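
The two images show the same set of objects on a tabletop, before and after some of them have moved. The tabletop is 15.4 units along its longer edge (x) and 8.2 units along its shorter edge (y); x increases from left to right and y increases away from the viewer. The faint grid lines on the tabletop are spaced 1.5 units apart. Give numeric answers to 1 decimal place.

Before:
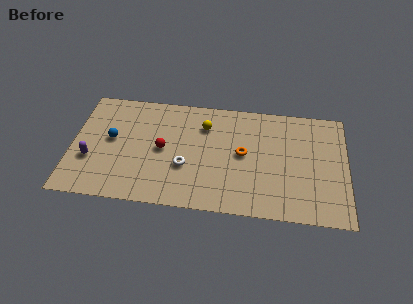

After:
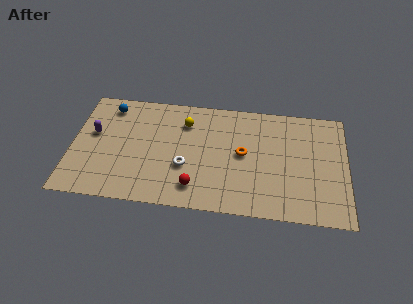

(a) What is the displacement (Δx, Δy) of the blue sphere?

(-0.2, 2.4)

From the two frames, the blue sphere sits at roughly (2.2, 4.5) before and (2.0, 6.9) after.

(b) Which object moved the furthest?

the red sphere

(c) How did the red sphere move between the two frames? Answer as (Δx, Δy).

(1.9, -2.5)

From the two frames, the red sphere sits at roughly (5.1, 4.1) before and (7.0, 1.6) after.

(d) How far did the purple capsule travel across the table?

1.9

From (1.1, 2.9) to (1.2, 4.8), the purple capsule covered √(0.1² + 1.9²) ≈ 1.9 units.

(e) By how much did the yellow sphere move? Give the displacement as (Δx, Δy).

(-1.1, 0.1)

From the two frames, the yellow sphere sits at roughly (7.4, 6.1) before and (6.3, 6.2) after.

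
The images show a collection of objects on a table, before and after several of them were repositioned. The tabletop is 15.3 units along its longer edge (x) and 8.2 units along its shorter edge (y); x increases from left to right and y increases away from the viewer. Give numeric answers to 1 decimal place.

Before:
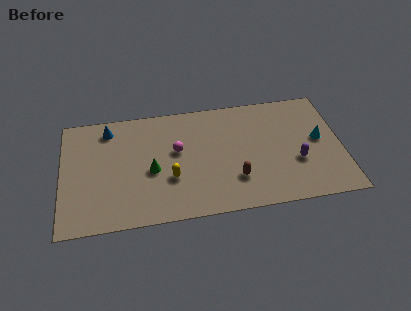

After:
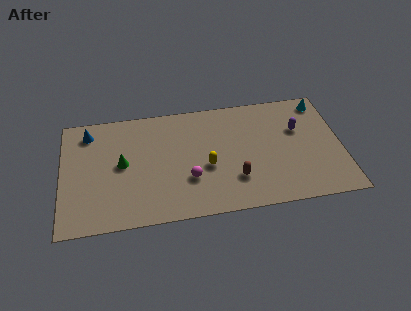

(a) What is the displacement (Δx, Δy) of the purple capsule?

(0.2, 2.3)

From the two frames, the purple capsule sits at roughly (12.8, 3.0) before and (13.0, 5.3) after.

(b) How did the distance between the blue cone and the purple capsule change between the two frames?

+0.7

The distance was about 10.9 in the first image and 11.6 in the second, so they moved 0.7 units further apart.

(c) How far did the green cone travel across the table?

1.7

From (4.9, 3.6) to (3.3, 4.3), the green cone covered √(1.6² + 0.7²) ≈ 1.7 units.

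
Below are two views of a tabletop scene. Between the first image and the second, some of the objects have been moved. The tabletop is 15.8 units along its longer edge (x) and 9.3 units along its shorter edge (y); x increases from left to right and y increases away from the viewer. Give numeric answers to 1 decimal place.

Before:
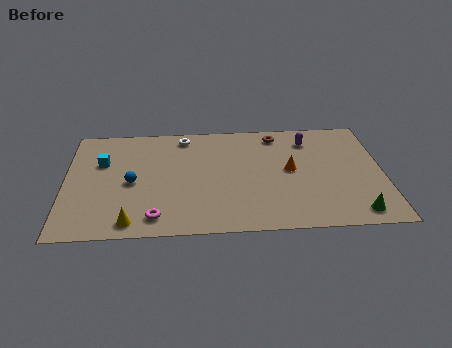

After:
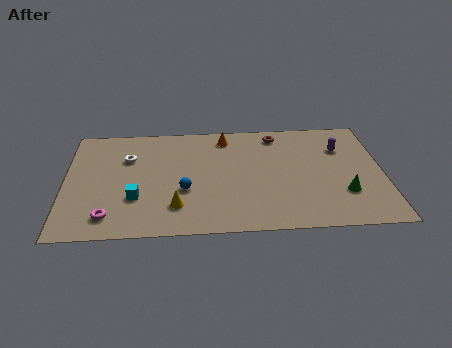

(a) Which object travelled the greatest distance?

the orange cone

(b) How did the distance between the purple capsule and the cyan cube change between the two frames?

+0.4

They were about 10.5 units apart before and 10.9 after — 0.4 units further apart.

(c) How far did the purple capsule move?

1.8

The purple capsule was near (12.2, 7.4) before and (13.8, 6.6) after, so it travelled √(1.6² + 0.8²) ≈ 1.8 units.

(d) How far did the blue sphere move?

2.7

From (3.3, 4.3) to (5.9, 3.5), the blue sphere covered √(2.6² + 0.8²) ≈ 2.7 units.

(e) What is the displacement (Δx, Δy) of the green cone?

(-0.5, 1.6)

From the two frames, the green cone sits at roughly (14.3, 1.2) before and (13.8, 2.8) after.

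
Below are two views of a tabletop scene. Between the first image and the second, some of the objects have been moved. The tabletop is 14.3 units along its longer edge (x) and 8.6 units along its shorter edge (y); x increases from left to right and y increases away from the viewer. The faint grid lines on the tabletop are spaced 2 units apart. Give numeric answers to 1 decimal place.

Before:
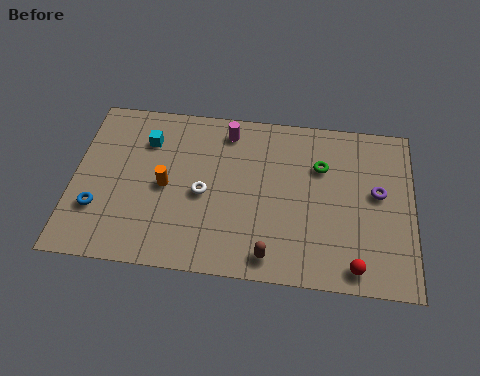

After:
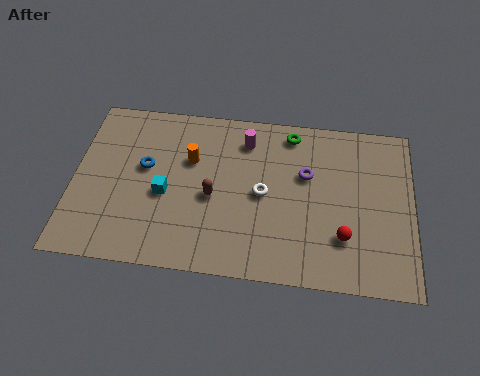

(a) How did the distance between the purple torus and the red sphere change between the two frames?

-0.5

They were about 3.9 units apart before and 3.4 after — 0.5 units closer together.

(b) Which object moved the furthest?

the brown capsule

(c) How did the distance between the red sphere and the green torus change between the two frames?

+0.5

They were about 5.1 units apart before and 5.6 after — 0.5 units further apart.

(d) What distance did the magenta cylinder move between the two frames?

0.9

The magenta cylinder moved from about (6.4, 7.3) to (7.2, 6.9), a distance of √(0.8² + 0.4²) ≈ 0.9.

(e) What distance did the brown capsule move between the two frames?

3.7

The brown capsule was near (8.4, 1.1) before and (5.9, 3.8) after, so it travelled √(2.5² + 2.7²) ≈ 3.7 units.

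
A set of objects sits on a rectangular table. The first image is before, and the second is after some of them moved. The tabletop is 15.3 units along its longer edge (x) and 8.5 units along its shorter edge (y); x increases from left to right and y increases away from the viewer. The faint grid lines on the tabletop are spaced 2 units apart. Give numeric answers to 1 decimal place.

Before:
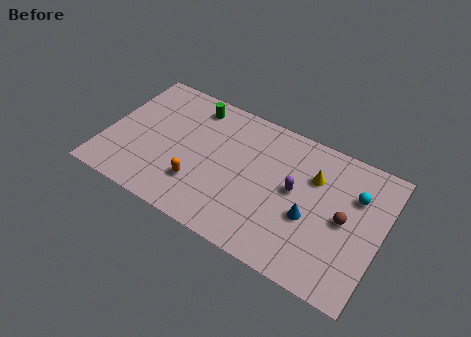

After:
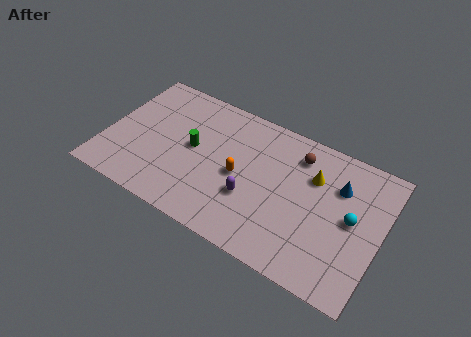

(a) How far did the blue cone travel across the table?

2.9

The blue cone was near (11.5, 3.4) before and (12.8, 6.0) after, so it travelled √(1.3² + 2.6²) ≈ 2.9 units.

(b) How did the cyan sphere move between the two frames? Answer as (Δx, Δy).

(0.0, -1.5)

The cyan sphere was at about (13.7, 5.9) and moved to about (13.7, 4.4).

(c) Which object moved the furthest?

the brown sphere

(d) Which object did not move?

the yellow cone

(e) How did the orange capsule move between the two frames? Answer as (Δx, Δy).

(2.1, 1.6)

The orange capsule started near (5.4, 2.4) and ended near (7.5, 4.0).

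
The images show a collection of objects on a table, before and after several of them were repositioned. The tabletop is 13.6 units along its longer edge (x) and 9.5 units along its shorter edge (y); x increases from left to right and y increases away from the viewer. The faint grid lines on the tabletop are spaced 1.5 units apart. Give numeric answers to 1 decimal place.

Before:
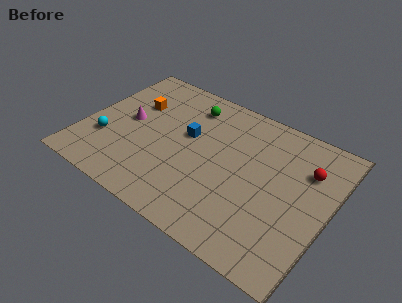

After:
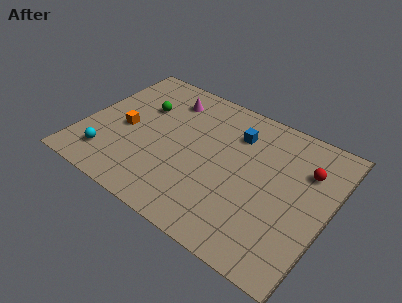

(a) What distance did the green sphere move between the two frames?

2.8

The green sphere was near (5.3, 7.7) before and (2.9, 6.3) after, so it travelled √(2.4² + 1.4²) ≈ 2.8 units.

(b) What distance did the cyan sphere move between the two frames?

1.2

From (1.4, 3.0) to (1.8, 1.9), the cyan sphere covered √(0.4² + 1.1²) ≈ 1.2 units.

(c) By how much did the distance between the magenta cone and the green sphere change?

-2.3

Before: roughly 4.1 units apart; after: 1.8. That's 2.3 units closer together.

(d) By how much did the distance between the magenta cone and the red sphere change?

-1.9

They were about 10.0 units apart before and 8.1 after — 1.9 units closer together.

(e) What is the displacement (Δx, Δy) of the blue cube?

(2.5, 1.5)

The blue cube was at about (5.6, 5.6) and moved to about (8.1, 7.1).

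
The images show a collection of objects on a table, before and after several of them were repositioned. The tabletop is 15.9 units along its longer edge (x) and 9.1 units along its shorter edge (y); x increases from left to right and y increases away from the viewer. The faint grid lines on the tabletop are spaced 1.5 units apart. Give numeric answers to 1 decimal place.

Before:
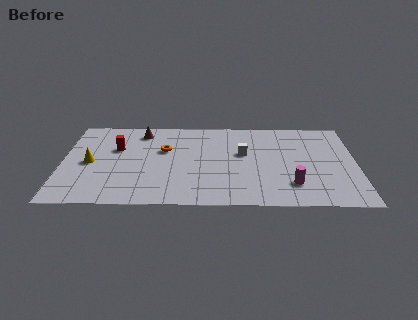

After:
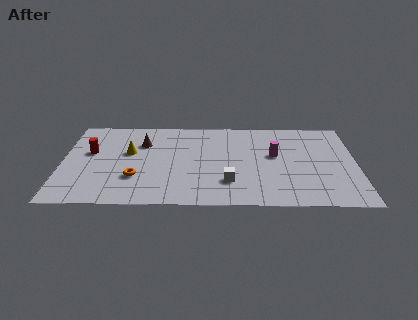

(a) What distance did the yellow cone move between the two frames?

2.4

The yellow cone was near (1.5, 4.3) before and (3.6, 5.4) after, so it travelled √(2.1² + 1.1²) ≈ 2.4 units.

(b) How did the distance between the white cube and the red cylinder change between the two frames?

+1.2

The distance was about 6.9 in the first image and 8.1 in the second, so they moved 1.2 units further apart.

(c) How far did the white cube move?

3.1

The white cube was near (9.8, 5.4) before and (9.0, 2.4) after, so it travelled √(0.8² + 3.0²) ≈ 3.1 units.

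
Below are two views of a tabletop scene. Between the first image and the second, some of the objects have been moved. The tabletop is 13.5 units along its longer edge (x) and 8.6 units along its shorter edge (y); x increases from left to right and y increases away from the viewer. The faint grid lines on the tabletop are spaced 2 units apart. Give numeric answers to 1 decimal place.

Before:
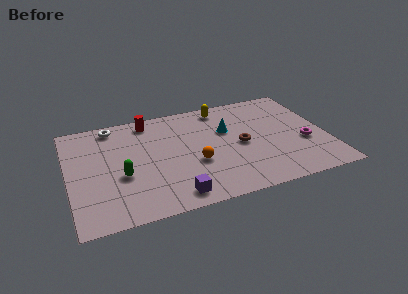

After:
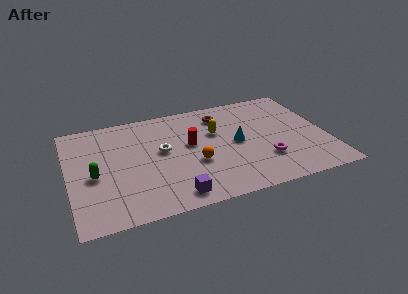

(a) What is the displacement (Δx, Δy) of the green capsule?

(-1.4, 0.4)

The green capsule was at about (2.7, 3.4) and moved to about (1.3, 3.8).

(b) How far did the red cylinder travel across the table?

3.3

From (4.4, 7.5) to (6.4, 4.9), the red cylinder covered √(2.0² + 2.6²) ≈ 3.3 units.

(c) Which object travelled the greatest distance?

the white torus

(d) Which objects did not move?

the orange sphere and the purple cube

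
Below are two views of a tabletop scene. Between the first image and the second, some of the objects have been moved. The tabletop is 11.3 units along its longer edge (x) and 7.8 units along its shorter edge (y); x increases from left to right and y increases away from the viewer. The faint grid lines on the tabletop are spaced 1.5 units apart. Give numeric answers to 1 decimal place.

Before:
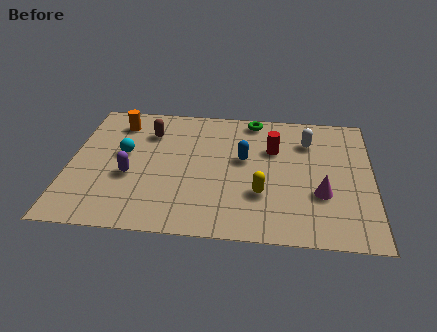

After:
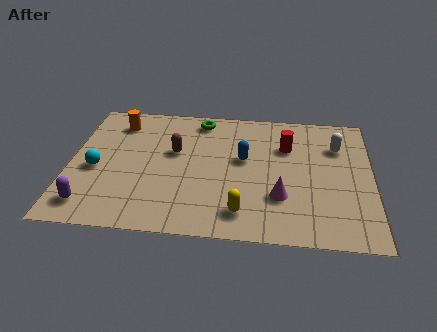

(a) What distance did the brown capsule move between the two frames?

1.5

The brown capsule was near (2.9, 5.8) before and (3.9, 4.7) after, so it travelled √(1.0² + 1.1²) ≈ 1.5 units.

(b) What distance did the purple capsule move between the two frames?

2.3

The purple capsule moved from about (2.3, 3.1) to (0.9, 1.3), a distance of √(1.4² + 1.8²) ≈ 2.3.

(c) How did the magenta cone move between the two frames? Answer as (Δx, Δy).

(-1.5, -0.3)

The magenta cone started near (9.4, 2.7) and ended near (7.9, 2.4).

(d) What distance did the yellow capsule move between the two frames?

1.3

From (7.2, 2.5) to (6.5, 1.4), the yellow capsule covered √(0.7² + 1.1²) ≈ 1.3 units.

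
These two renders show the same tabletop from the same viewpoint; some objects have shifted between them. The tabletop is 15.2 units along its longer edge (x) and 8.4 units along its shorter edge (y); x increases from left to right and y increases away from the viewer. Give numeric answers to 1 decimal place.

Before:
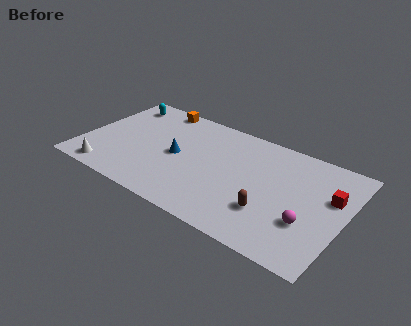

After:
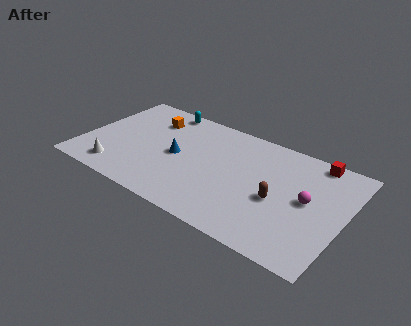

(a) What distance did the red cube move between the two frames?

2.6

From (14.3, 5.3) to (13.1, 7.6), the red cube covered √(1.2² + 2.3²) ≈ 2.6 units.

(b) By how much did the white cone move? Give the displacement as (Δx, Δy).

(0.5, 0.4)

From the two frames, the white cone sits at roughly (1.9, 1.0) before and (2.4, 1.4) after.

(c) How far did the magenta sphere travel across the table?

1.6

From (13.3, 2.8) to (13.1, 4.4), the magenta sphere covered √(0.2² + 1.6²) ≈ 1.6 units.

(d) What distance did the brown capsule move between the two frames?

1.1

The brown capsule was near (11.2, 2.5) before and (11.5, 3.6) after, so it travelled √(0.3² + 1.1²) ≈ 1.1 units.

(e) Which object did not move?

the blue cone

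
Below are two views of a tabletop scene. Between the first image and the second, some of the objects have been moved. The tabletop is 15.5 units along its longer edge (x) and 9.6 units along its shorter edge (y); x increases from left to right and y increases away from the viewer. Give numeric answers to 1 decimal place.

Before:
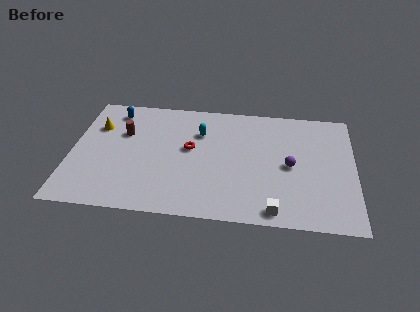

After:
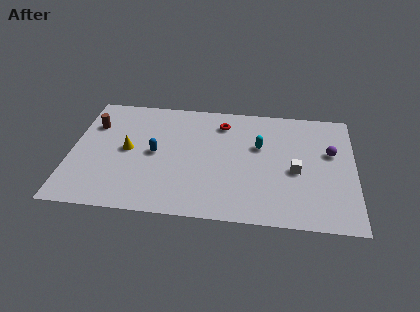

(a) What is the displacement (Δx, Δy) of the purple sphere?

(2.2, 1.3)

The purple sphere was at about (12.0, 4.6) and moved to about (14.2, 5.9).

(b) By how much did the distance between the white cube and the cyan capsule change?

-4.5

Before: roughly 7.2 units apart; after: 2.7. That's 4.5 units closer together.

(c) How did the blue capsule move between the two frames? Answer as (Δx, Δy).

(2.4, -3.3)

From the two frames, the blue capsule sits at roughly (2.2, 8.1) before and (4.6, 4.8) after.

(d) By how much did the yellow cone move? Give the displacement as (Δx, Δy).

(1.8, -1.8)

From the two frames, the yellow cone sits at roughly (1.3, 6.7) before and (3.1, 4.9) after.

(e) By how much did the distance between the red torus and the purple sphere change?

+0.7

Before: roughly 5.6 units apart; after: 6.3. That's 0.7 units further apart.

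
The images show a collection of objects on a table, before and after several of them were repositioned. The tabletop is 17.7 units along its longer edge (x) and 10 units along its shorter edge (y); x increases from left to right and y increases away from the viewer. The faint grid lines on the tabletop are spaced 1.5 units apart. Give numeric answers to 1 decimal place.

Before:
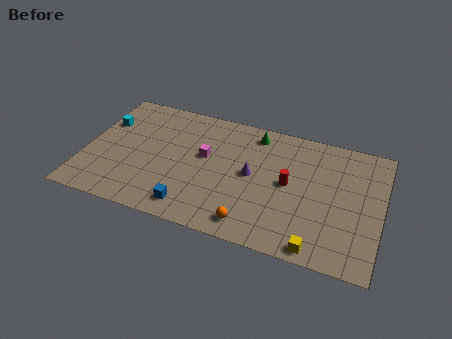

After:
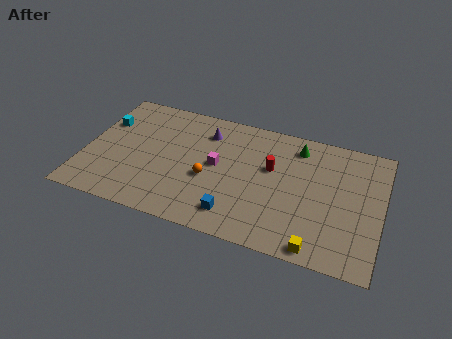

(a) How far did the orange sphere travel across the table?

3.9

The orange sphere was near (10.3, 1.4) before and (7.5, 4.1) after, so it travelled √(2.8² + 2.7²) ≈ 3.9 units.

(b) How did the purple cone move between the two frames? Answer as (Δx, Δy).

(-3.0, 2.6)

The purple cone was at about (10.0, 5.2) and moved to about (7.0, 7.8).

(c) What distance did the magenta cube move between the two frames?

0.9

From (7.1, 5.8) to (7.9, 5.3), the magenta cube covered √(0.8² + 0.5²) ≈ 0.9 units.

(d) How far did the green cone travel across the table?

2.6

The green cone moved from about (9.9, 8.6) to (12.5, 8.3), a distance of √(2.6² + 0.3²) ≈ 2.6.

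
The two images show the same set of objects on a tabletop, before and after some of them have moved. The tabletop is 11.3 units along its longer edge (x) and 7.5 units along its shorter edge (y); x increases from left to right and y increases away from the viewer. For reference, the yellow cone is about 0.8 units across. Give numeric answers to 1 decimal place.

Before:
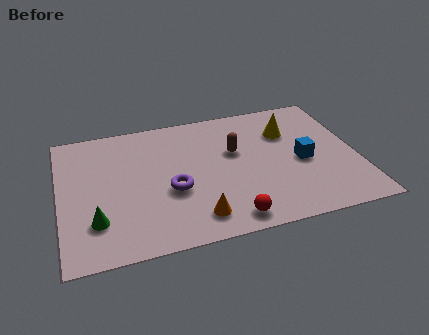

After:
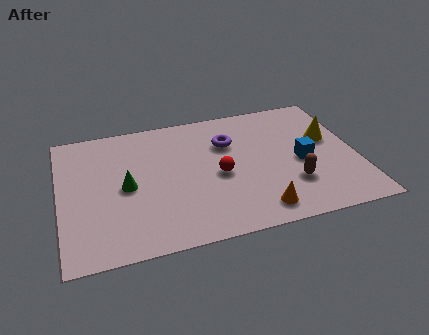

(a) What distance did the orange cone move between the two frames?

2.3

From (5.0, 1.3) to (7.3, 1.1), the orange cone covered √(2.3² + 0.2²) ≈ 2.3 units.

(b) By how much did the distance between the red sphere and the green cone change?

-1.5

Before: roughly 5.0 units apart; after: 3.5. That's 1.5 units closer together.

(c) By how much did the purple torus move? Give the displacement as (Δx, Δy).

(2.3, 2.2)

From the two frames, the purple torus sits at roughly (4.2, 3.0) before and (6.5, 5.2) after.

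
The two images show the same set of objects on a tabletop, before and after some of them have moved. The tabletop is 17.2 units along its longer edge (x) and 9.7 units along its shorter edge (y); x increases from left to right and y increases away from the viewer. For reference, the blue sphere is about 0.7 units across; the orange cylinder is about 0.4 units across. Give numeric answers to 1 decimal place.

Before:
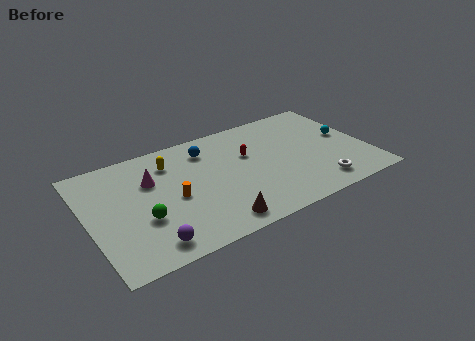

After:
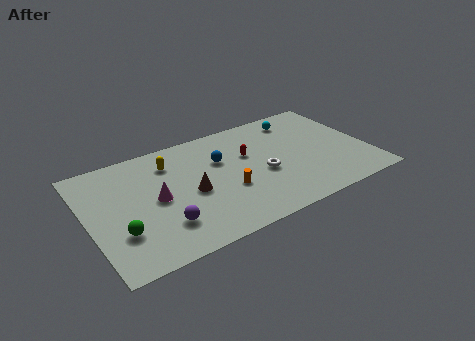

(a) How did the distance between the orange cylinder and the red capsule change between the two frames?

-2.2

They were about 5.2 units apart before and 3.0 after — 2.2 units closer together.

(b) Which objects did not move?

the red capsule and the yellow capsule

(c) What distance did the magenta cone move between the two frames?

1.7

From (4.0, 6.5) to (4.1, 4.8), the magenta cone covered √(0.1² + 1.7²) ≈ 1.7 units.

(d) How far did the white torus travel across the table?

4.0

The white torus moved from about (13.7, 1.6) to (10.6, 4.1), a distance of √(3.1² + 2.5²) ≈ 4.0.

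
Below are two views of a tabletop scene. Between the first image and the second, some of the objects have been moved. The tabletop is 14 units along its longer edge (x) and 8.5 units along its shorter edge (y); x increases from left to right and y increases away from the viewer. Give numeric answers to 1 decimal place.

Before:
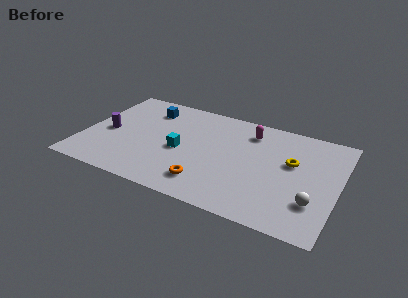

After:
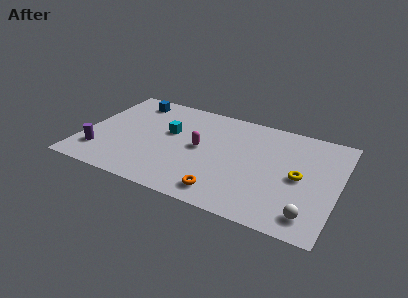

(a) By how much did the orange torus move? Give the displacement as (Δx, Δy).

(1.0, -0.4)

The orange torus started near (7.1, 1.7) and ended near (8.1, 1.3).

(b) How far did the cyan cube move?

1.5

From (5.4, 3.8) to (4.6, 5.1), the cyan cube covered √(0.8² + 1.3²) ≈ 1.5 units.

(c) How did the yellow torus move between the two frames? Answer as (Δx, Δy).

(0.5, -1.0)

The yellow torus started near (11.4, 5.1) and ended near (11.9, 4.1).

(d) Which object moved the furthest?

the magenta capsule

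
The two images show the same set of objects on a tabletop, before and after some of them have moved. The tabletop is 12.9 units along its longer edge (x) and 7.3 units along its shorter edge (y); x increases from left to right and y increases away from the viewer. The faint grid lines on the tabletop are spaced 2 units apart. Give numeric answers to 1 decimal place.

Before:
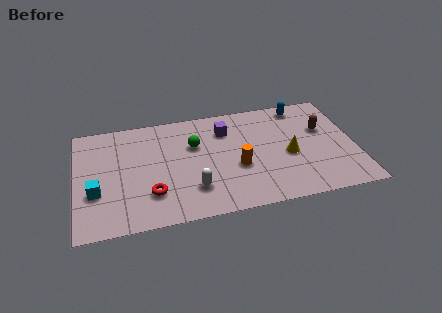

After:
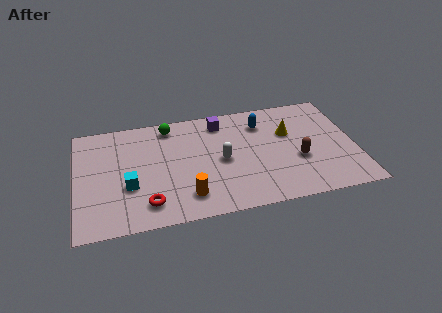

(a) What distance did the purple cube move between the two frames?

0.6

From (7.0, 5.5) to (6.8, 6.1), the purple cube covered √(0.2² + 0.6²) ≈ 0.6 units.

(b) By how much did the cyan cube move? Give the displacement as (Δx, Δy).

(1.5, 0.1)

The cyan cube started near (0.9, 2.6) and ended near (2.4, 2.7).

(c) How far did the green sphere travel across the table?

1.9

The green sphere moved from about (5.5, 4.8) to (4.4, 6.3), a distance of √(1.1² + 1.5²) ≈ 1.9.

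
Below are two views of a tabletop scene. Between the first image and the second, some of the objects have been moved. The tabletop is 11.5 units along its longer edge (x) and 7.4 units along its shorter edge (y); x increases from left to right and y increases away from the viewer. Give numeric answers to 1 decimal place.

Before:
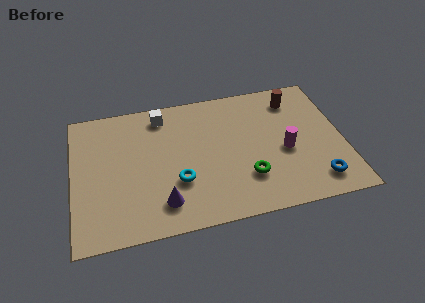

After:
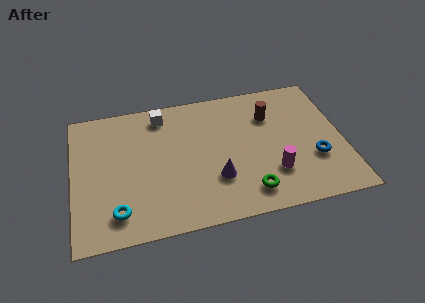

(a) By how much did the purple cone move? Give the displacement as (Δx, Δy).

(2.3, 0.8)

The purple cone was at about (3.7, 1.5) and moved to about (6.0, 2.3).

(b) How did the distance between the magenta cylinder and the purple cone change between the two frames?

-3.2

They were about 5.6 units apart before and 2.4 after — 3.2 units closer together.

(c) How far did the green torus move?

0.8

The green torus was near (7.3, 2.1) before and (7.3, 1.3) after, so it travelled √(0.0² + 0.8²) ≈ 0.8 units.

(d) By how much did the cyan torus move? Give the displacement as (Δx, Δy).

(-2.6, -1.1)

The cyan torus started near (4.4, 2.5) and ended near (1.8, 1.4).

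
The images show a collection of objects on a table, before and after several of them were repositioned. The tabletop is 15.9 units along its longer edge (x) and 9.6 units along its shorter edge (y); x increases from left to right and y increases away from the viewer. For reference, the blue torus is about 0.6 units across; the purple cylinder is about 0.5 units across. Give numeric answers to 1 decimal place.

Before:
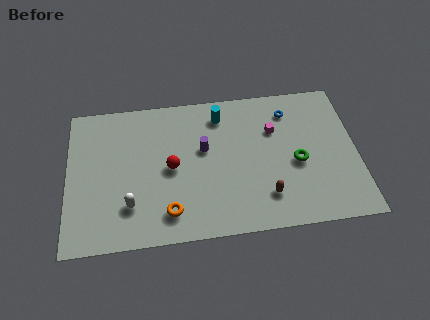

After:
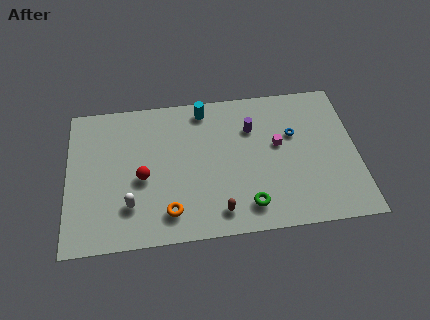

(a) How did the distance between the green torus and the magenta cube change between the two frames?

+1.6

The distance was about 2.6 in the first image and 4.2 in the second, so they moved 1.6 units further apart.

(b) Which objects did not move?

the orange torus and the white capsule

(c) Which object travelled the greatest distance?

the green torus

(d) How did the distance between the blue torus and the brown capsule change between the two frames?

+0.6

They were about 5.7 units apart before and 6.3 after — 0.6 units further apart.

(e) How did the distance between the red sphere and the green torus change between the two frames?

-0.7

Before: roughly 6.9 units apart; after: 6.2. That's 0.7 units closer together.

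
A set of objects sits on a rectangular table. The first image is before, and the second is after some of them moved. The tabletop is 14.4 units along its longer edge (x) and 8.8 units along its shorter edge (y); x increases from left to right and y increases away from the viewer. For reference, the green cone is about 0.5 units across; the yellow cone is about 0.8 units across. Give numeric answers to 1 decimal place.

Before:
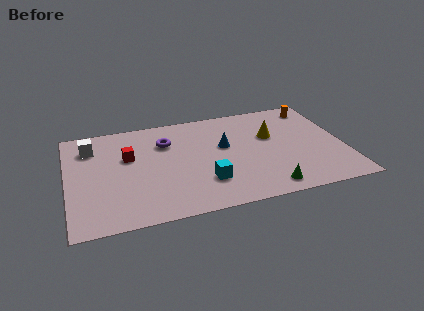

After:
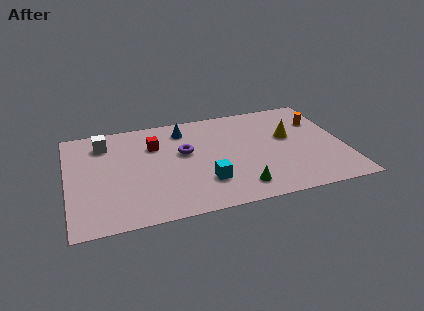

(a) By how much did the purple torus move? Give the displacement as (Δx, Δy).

(0.9, -1.1)

From the two frames, the purple torus sits at roughly (5.2, 6.3) before and (6.1, 5.2) after.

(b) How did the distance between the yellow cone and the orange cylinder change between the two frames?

-1.2

The distance was about 3.2 in the first image and 2.0 in the second, so they moved 1.2 units closer together.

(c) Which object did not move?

the cyan cube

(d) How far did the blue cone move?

2.8

From (8.2, 5.2) to (6.2, 7.2), the blue cone covered √(2.0² + 2.0²) ≈ 2.8 units.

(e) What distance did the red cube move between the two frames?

1.6

The red cube moved from about (3.2, 5.5) to (4.6, 6.2), a distance of √(1.4² + 0.7²) ≈ 1.6.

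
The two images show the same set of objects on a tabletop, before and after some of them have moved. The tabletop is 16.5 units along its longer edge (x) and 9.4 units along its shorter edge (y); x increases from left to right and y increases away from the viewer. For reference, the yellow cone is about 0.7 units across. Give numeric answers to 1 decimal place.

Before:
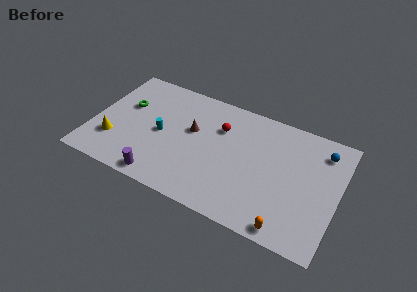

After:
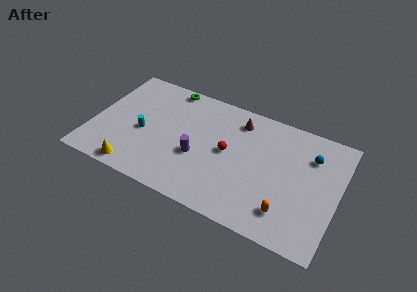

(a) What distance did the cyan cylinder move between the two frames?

1.3

From (4.6, 4.5) to (3.4, 4.1), the cyan cylinder covered √(1.2² + 0.4²) ≈ 1.3 units.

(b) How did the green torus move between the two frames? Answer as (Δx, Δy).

(2.6, 2.7)

From the two frames, the green torus sits at roughly (2.0, 5.9) before and (4.6, 8.6) after.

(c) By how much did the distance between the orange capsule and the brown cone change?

-1.5

They were about 8.4 units apart before and 6.9 after — 1.5 units closer together.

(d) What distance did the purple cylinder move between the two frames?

3.4

From (5.1, 1.0) to (7.2, 3.7), the purple cylinder covered √(2.1² + 2.7²) ≈ 3.4 units.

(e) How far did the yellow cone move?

2.4

The yellow cone was near (1.6, 2.7) before and (3.3, 1.0) after, so it travelled √(1.7² + 1.7²) ≈ 2.4 units.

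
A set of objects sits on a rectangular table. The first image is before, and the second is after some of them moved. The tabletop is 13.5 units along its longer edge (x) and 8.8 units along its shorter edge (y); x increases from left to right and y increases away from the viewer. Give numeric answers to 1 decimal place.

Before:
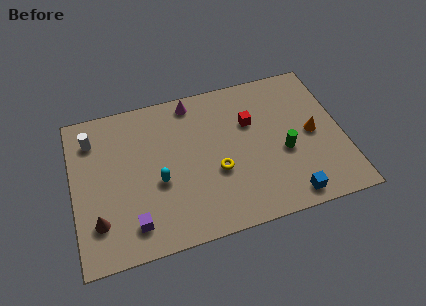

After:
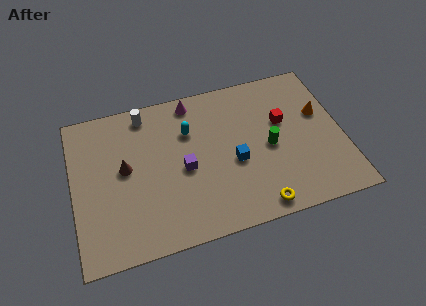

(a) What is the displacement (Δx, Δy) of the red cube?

(1.6, -0.4)

From the two frames, the red cube sits at roughly (9.0, 5.8) before and (10.6, 5.4) after.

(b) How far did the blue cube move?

3.7

The blue cube moved from about (10.5, 1.0) to (8.0, 3.7), a distance of √(2.5² + 2.7²) ≈ 3.7.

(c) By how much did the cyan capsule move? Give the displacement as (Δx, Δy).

(1.7, 2.5)

The cyan capsule was at about (4.2, 3.6) and moved to about (5.9, 6.1).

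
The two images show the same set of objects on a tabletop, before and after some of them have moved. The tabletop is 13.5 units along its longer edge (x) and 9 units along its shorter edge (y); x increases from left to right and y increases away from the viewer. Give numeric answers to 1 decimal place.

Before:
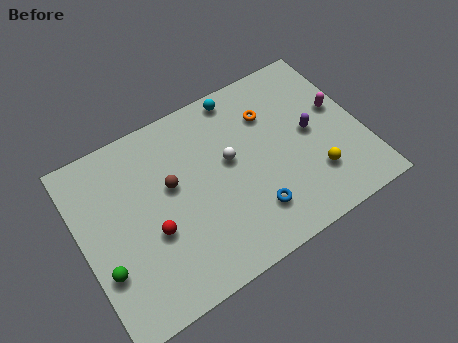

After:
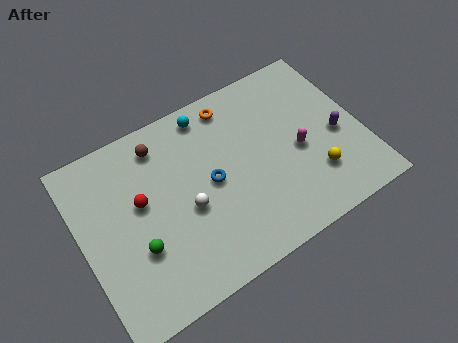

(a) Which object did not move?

the yellow sphere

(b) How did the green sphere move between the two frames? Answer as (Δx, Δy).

(1.6, 0.2)

The green sphere started near (0.8, 2.9) and ended near (2.4, 3.1).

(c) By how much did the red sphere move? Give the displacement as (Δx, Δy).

(-0.3, 1.7)

The red sphere started near (3.2, 3.5) and ended near (2.9, 5.2).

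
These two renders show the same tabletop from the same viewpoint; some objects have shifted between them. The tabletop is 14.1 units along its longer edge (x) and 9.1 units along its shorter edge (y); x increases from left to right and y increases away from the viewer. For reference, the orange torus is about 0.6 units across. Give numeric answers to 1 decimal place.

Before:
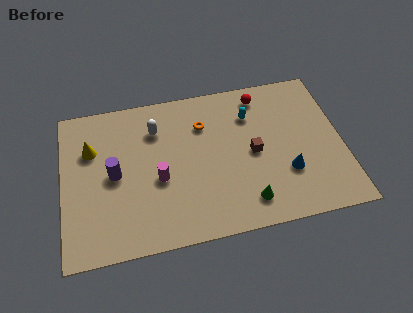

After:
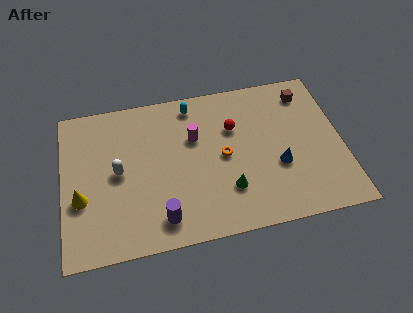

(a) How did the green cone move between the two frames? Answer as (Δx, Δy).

(-0.9, 0.9)

The green cone was at about (9.1, 1.6) and moved to about (8.2, 2.5).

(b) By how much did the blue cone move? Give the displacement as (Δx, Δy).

(-0.4, 0.5)

The blue cone was at about (11.2, 2.9) and moved to about (10.8, 3.4).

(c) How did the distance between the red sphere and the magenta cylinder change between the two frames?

-4.7

Before: roughly 6.7 units apart; after: 2.0. That's 4.7 units closer together.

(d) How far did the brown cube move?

4.2

From (9.6, 4.4) to (12.5, 7.5), the brown cube covered √(2.9² + 3.1²) ≈ 4.2 units.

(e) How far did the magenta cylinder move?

2.8

The magenta cylinder was near (4.8, 3.8) before and (6.7, 5.9) after, so it travelled √(1.9² + 2.1²) ≈ 2.8 units.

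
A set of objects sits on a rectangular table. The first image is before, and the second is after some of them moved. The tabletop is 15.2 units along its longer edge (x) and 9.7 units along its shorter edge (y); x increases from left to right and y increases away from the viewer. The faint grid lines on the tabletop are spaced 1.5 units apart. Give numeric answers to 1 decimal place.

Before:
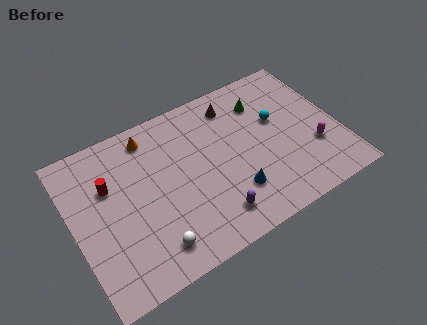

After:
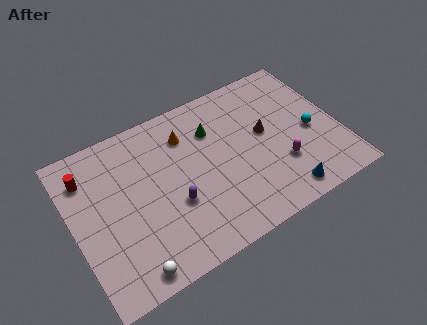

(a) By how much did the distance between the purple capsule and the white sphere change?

+0.4

The distance was about 3.5 in the first image and 3.9 in the second, so they moved 0.4 units further apart.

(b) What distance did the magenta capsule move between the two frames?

2.0

From (13.6, 3.2) to (11.6, 3.0), the magenta capsule covered √(2.0² + 0.2²) ≈ 2.0 units.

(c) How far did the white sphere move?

1.6

The white sphere was near (4.0, 1.7) before and (2.6, 1.0) after, so it travelled √(1.4² + 0.7²) ≈ 1.6 units.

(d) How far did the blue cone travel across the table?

3.0

From (8.8, 2.6) to (11.4, 1.2), the blue cone covered √(2.6² + 1.4²) ≈ 3.0 units.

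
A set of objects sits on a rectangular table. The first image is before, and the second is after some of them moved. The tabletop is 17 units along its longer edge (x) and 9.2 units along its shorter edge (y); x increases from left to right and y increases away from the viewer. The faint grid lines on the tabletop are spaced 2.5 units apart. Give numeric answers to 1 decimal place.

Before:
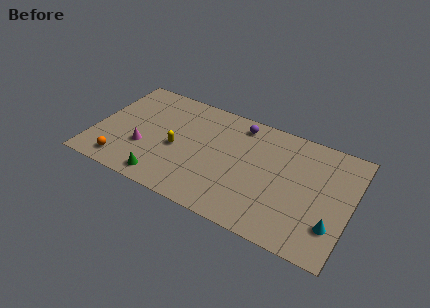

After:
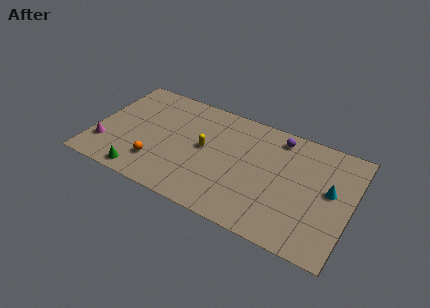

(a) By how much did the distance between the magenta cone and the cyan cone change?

+2.3

The distance was about 12.6 in the first image and 14.9 in the second, so they moved 2.3 units further apart.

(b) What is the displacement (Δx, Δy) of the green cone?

(-1.4, -0.2)

The green cone started near (5.0, 1.2) and ended near (3.6, 1.0).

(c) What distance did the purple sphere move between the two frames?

2.6

From (9.3, 7.9) to (11.9, 7.9), the purple sphere covered √(2.6² + 0.0²) ≈ 2.6 units.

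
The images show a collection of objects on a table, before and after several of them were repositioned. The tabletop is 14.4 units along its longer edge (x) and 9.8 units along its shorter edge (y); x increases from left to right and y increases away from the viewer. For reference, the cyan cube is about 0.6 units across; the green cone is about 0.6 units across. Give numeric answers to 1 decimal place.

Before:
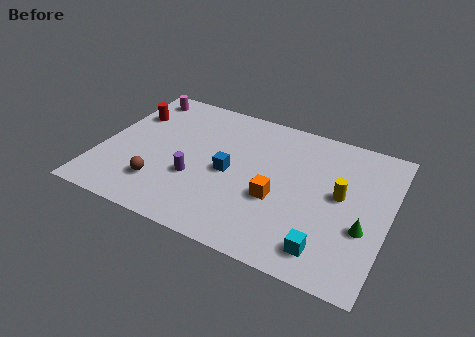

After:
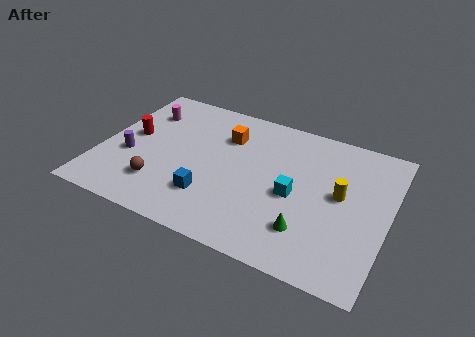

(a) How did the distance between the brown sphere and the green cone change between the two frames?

-2.7

The distance was about 10.1 in the first image and 7.4 in the second, so they moved 2.7 units closer together.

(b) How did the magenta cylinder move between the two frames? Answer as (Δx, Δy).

(0.4, -1.2)

From the two frames, the magenta cylinder sits at roughly (1.3, 8.5) before and (1.7, 7.3) after.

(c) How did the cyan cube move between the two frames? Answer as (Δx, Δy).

(-1.9, 2.8)

From the two frames, the cyan cube sits at roughly (11.7, 1.6) before and (9.8, 4.4) after.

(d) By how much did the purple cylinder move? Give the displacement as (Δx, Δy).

(-3.4, 0.3)

The purple cylinder started near (4.9, 3.5) and ended near (1.5, 3.8).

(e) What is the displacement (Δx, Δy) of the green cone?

(-2.6, -1.2)

The green cone started near (13.3, 3.6) and ended near (10.7, 2.4).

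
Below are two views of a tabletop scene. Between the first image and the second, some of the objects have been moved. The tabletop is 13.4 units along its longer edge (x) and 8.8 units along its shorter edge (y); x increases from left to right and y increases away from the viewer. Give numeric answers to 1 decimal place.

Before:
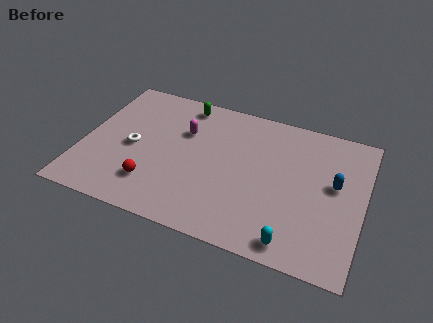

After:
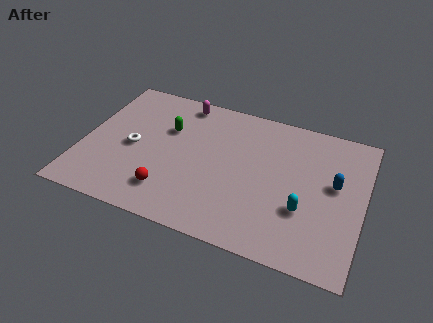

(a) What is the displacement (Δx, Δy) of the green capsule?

(-0.6, -1.9)

The green capsule started near (4.5, 7.7) and ended near (3.9, 5.8).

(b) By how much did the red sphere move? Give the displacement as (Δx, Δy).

(0.8, -0.2)

The red sphere was at about (3.6, 2.1) and moved to about (4.4, 1.9).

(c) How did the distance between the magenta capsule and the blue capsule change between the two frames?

+0.7

They were about 7.4 units apart before and 8.1 after — 0.7 units further apart.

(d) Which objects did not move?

the white torus and the blue capsule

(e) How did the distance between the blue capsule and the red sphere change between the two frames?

-0.7

They were about 8.9 units apart before and 8.2 after — 0.7 units closer together.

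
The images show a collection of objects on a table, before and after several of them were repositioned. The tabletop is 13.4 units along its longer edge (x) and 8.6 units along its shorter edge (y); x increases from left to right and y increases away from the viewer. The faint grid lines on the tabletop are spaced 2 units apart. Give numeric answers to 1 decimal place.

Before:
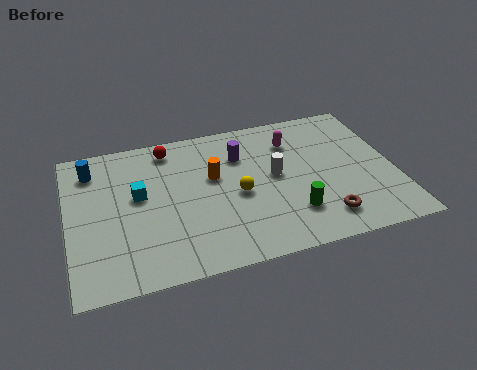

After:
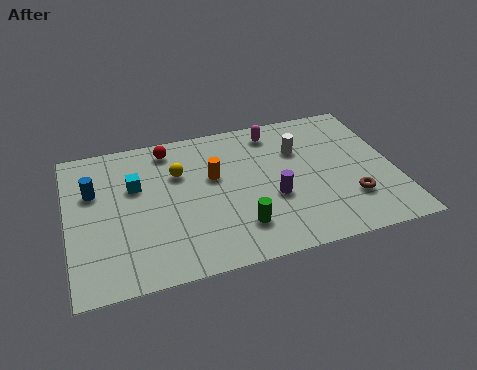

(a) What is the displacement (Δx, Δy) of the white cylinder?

(1.1, 1.3)

The white cylinder was at about (8.5, 4.6) and moved to about (9.6, 5.9).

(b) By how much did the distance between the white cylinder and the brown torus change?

+0.5

Before: roughly 3.4 units apart; after: 3.9. That's 0.5 units further apart.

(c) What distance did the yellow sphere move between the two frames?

3.0

From (6.9, 3.9) to (4.6, 5.8), the yellow sphere covered √(2.3² + 1.9²) ≈ 3.0 units.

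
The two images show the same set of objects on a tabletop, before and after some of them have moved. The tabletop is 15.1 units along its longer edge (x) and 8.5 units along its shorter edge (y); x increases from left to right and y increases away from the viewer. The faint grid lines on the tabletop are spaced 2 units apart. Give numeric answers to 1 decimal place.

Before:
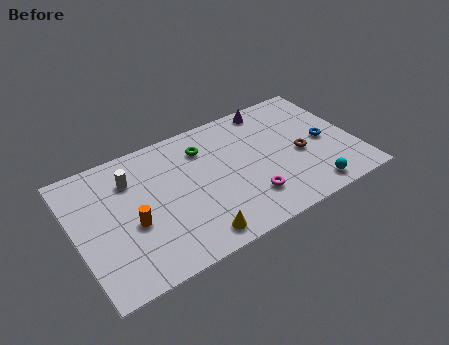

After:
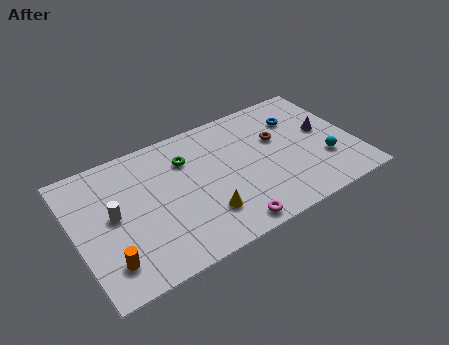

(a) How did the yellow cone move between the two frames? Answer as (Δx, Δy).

(0.7, 1.1)

The yellow cone started near (5.9, 1.1) and ended near (6.6, 2.2).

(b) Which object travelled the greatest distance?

the purple cone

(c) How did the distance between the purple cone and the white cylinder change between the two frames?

+3.6

Before: roughly 8.0 units apart; after: 11.6. That's 3.6 units further apart.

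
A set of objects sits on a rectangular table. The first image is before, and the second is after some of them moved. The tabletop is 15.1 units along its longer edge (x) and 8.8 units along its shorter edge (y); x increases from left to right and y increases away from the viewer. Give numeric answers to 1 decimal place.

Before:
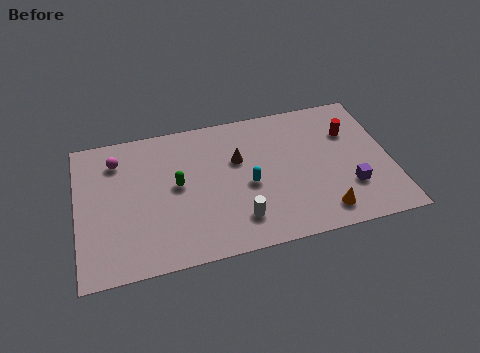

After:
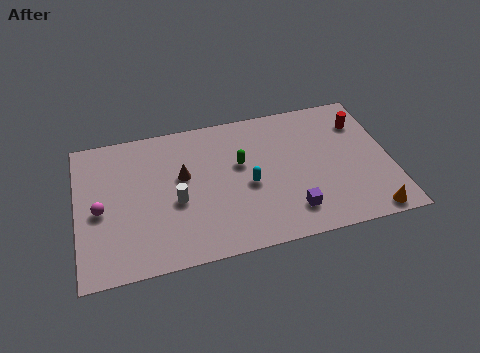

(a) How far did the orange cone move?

2.3

The orange cone moved from about (11.6, 1.4) to (13.8, 0.8), a distance of √(2.2² + 0.6²) ≈ 2.3.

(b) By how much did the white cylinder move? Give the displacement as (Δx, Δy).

(-2.9, 1.8)

From the two frames, the white cylinder sits at roughly (7.6, 1.9) before and (4.7, 3.7) after.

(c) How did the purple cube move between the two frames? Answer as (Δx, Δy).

(-2.9, -0.8)

The purple cube was at about (13.0, 2.6) and moved to about (10.1, 1.8).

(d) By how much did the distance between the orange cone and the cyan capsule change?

+2.2

The distance was about 4.2 in the first image and 6.4 in the second, so they moved 2.2 units further apart.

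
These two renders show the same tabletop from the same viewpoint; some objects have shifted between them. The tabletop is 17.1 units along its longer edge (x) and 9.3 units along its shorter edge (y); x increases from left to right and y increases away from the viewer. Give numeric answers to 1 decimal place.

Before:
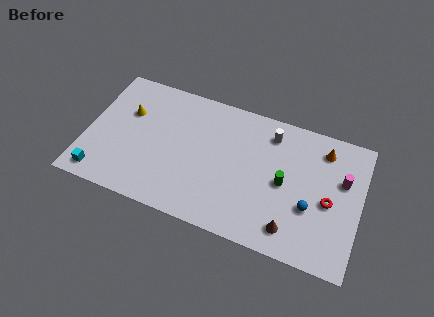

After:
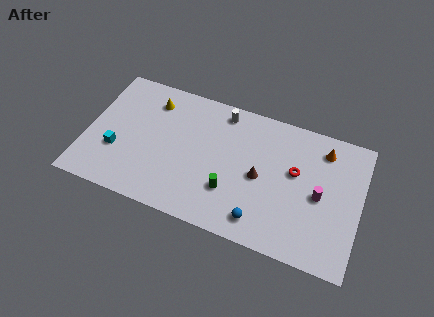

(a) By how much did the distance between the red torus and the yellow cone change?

-3.5

The distance was about 12.9 in the first image and 9.4 in the second, so they moved 3.5 units closer together.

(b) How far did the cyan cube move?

2.2

From (1.2, 1.2) to (2.0, 3.2), the cyan cube covered √(0.8² + 2.0²) ≈ 2.2 units.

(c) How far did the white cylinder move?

3.1

From (11.3, 7.6) to (8.2, 8.1), the white cylinder covered √(3.1² + 0.5²) ≈ 3.1 units.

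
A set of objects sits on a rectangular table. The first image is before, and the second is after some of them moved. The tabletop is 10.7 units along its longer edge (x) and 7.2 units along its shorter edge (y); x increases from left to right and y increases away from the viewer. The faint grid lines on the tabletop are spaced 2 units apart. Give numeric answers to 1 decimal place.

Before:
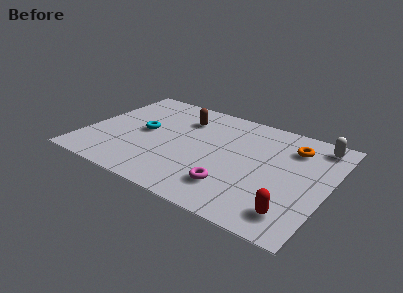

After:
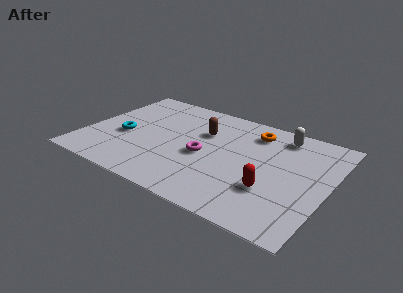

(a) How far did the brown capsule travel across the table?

1.2

The brown capsule moved from about (4.0, 5.4) to (5.0, 4.8), a distance of √(1.0² + 0.6²) ≈ 1.2.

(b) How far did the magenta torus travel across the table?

2.1

The magenta torus was near (6.8, 1.7) before and (5.3, 3.2) after, so it travelled √(1.5² + 1.5²) ≈ 2.1 units.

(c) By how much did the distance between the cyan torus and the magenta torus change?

-1.1

Before: roughly 4.7 units apart; after: 3.6. That's 1.1 units closer together.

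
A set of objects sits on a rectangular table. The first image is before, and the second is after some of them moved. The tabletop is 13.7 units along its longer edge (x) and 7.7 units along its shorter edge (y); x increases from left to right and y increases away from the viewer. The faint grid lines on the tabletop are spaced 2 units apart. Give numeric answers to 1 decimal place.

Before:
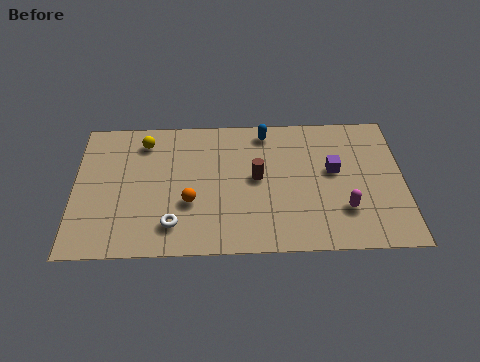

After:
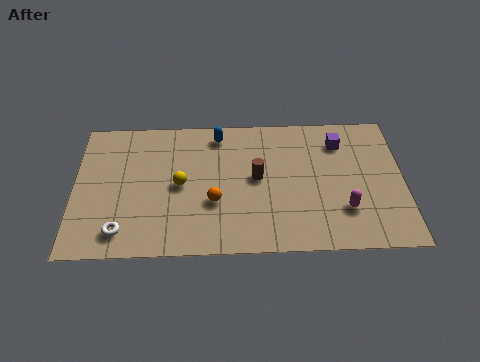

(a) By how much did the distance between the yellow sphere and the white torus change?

-1.4

The distance was about 4.9 in the first image and 3.5 in the second, so they moved 1.4 units closer together.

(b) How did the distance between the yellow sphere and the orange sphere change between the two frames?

-2.3

The distance was about 4.0 in the first image and 1.7 in the second, so they moved 2.3 units closer together.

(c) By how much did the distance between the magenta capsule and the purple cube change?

+1.6

Before: roughly 2.2 units apart; after: 3.8. That's 1.6 units further apart.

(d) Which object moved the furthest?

the yellow sphere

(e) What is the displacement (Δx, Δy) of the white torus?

(-2.1, -0.3)

The white torus started near (4.1, 1.6) and ended near (2.0, 1.3).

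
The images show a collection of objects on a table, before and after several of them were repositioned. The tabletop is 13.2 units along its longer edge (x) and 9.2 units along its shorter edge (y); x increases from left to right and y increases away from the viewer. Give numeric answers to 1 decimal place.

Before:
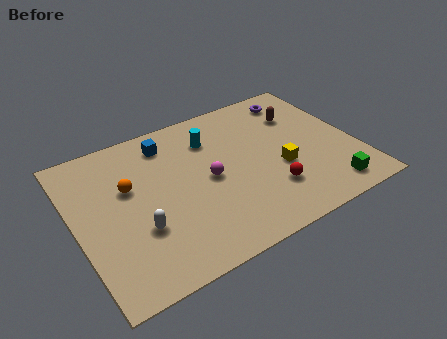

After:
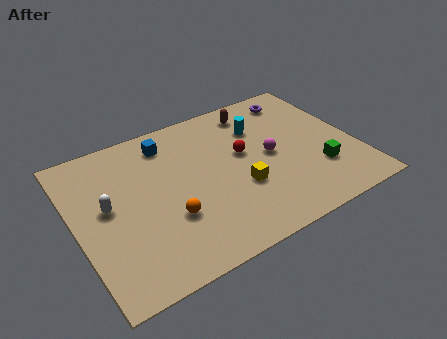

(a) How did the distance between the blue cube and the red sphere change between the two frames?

-2.5

They were about 6.5 units apart before and 4.0 after — 2.5 units closer together.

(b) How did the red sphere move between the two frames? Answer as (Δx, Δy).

(-0.8, 2.8)

From the two frames, the red sphere sits at roughly (8.8, 2.5) before and (8.0, 5.3) after.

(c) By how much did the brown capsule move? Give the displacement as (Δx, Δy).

(-2.0, 1.2)

The brown capsule started near (11.0, 6.6) and ended near (9.0, 7.8).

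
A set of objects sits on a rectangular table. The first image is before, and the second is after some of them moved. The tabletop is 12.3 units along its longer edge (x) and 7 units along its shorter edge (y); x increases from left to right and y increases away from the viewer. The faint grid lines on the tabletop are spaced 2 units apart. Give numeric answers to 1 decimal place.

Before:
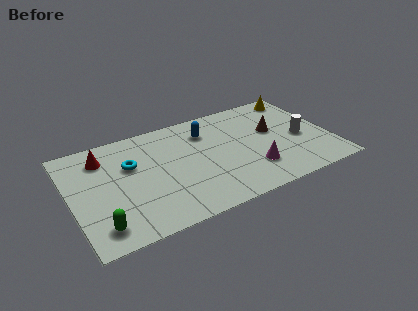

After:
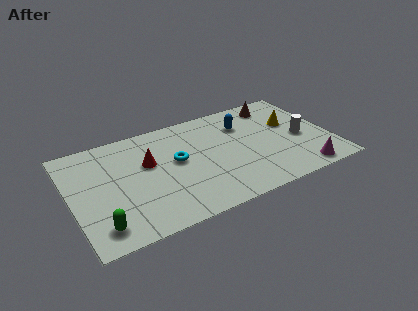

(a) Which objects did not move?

the green capsule and the white cylinder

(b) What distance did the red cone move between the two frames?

2.3

The red cone was near (1.7, 5.5) before and (3.7, 4.3) after, so it travelled √(2.0² + 1.2²) ≈ 2.3 units.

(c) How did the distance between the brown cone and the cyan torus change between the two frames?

-1.3

Before: roughly 6.8 units apart; after: 5.5. That's 1.3 units closer together.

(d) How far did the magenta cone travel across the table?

2.5

From (8.4, 1.9) to (10.6, 0.8), the magenta cone covered √(2.2² + 1.1²) ≈ 2.5 units.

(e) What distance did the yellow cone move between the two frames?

1.9

From (11.3, 6.1) to (10.6, 4.3), the yellow cone covered √(0.7² + 1.8²) ≈ 1.9 units.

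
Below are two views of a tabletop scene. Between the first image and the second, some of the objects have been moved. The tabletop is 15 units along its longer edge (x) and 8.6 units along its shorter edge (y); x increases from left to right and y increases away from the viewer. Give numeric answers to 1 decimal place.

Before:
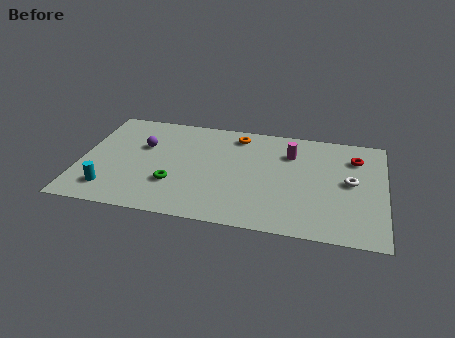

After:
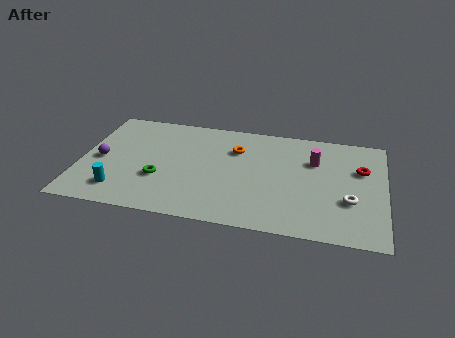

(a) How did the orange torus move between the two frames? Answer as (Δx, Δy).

(0.0, -1.2)

The orange torus was at about (7.6, 7.3) and moved to about (7.6, 6.1).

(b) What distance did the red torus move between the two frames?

0.9

From (13.5, 6.5) to (13.8, 5.6), the red torus covered √(0.3² + 0.9²) ≈ 0.9 units.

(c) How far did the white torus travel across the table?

1.5

From (13.3, 4.5) to (13.3, 3.0), the white torus covered √(0.0² + 1.5²) ≈ 1.5 units.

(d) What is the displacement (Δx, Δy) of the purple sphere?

(-2.0, -1.5)

The purple sphere was at about (3.0, 5.5) and moved to about (1.0, 4.0).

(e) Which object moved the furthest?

the purple sphere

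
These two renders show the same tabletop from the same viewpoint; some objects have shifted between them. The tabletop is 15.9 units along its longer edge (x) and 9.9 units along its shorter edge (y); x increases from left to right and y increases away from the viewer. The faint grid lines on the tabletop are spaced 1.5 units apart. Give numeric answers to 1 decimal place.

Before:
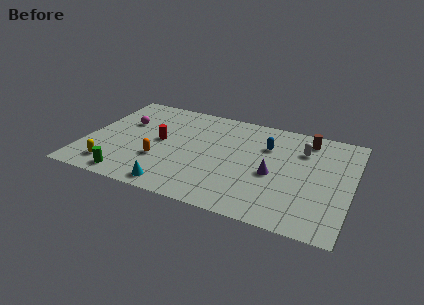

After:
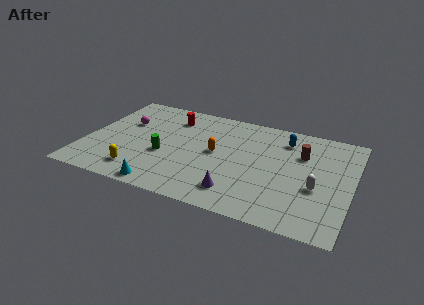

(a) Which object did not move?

the magenta sphere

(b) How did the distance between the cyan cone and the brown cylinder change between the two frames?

-0.6

Before: roughly 10.3 units apart; after: 9.7. That's 0.6 units closer together.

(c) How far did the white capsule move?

3.5

The white capsule moved from about (12.8, 7.2) to (13.9, 3.9), a distance of √(1.1² + 3.3²) ≈ 3.5.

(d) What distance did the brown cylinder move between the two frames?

1.6

The brown cylinder moved from about (13.0, 8.4) to (12.8, 6.8), a distance of √(0.2² + 1.6²) ≈ 1.6.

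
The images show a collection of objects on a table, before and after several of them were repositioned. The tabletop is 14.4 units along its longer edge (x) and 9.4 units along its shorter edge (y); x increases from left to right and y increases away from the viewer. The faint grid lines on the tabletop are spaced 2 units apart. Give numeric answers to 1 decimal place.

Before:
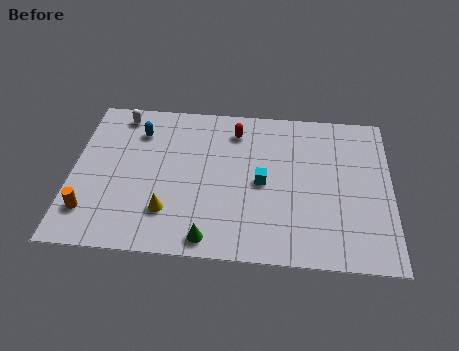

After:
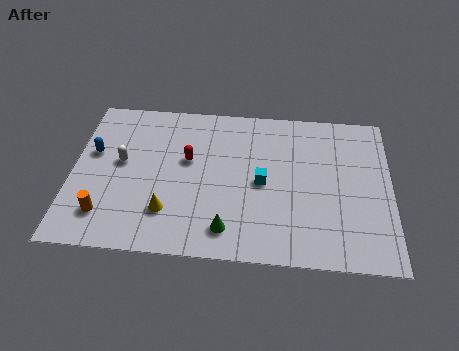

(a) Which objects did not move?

the yellow cone and the cyan cube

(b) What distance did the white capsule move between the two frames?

3.0

The white capsule was near (2.0, 8.2) before and (2.2, 5.2) after, so it travelled √(0.2² + 3.0²) ≈ 3.0 units.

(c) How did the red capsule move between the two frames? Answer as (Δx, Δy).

(-2.1, -2.0)

From the two frames, the red capsule sits at roughly (7.3, 7.6) before and (5.2, 5.6) after.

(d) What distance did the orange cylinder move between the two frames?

0.7

The orange cylinder moved from about (0.9, 2.1) to (1.6, 2.0), a distance of √(0.7² + 0.1²) ≈ 0.7.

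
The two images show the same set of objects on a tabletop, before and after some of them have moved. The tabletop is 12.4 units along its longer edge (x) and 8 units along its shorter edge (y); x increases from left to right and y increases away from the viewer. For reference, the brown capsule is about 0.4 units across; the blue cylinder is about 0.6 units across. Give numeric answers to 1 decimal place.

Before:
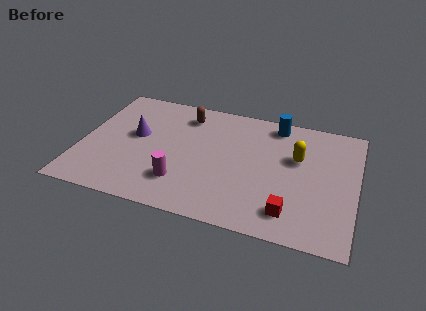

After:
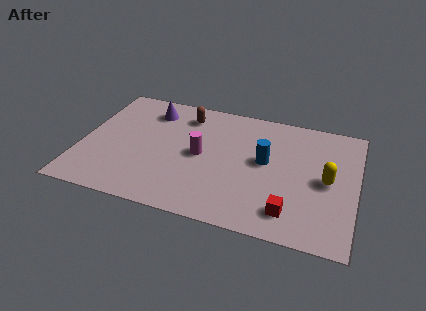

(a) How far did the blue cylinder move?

2.6

From (8.6, 7.0) to (8.3, 4.4), the blue cylinder covered √(0.3² + 2.6²) ≈ 2.6 units.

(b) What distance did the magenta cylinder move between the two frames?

2.1

From (4.7, 2.0) to (5.4, 4.0), the magenta cylinder covered √(0.7² + 2.0²) ≈ 2.1 units.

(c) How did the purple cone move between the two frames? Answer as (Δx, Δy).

(0.5, 1.9)

From the two frames, the purple cone sits at roughly (2.4, 4.5) before and (2.9, 6.4) after.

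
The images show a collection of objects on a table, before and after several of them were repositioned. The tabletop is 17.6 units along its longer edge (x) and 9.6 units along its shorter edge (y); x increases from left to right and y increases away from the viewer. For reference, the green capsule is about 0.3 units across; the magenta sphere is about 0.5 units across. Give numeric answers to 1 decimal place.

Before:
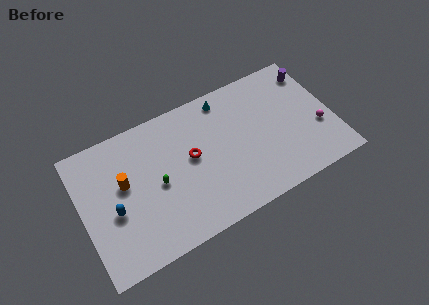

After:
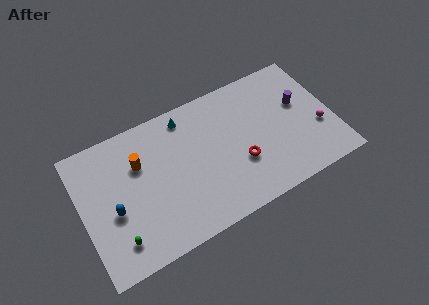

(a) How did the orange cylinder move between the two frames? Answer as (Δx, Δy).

(1.2, 0.9)

The orange cylinder was at about (3.0, 5.6) and moved to about (4.2, 6.5).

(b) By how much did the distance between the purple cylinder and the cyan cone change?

+2.0

The distance was about 6.2 in the first image and 8.2 in the second, so they moved 2.0 units further apart.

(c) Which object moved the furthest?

the green capsule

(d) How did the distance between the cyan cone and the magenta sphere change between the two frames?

+2.3

They were about 7.7 units apart before and 10.0 after — 2.3 units further apart.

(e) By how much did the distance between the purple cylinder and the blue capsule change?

-1.6

They were about 15.1 units apart before and 13.5 after — 1.6 units closer together.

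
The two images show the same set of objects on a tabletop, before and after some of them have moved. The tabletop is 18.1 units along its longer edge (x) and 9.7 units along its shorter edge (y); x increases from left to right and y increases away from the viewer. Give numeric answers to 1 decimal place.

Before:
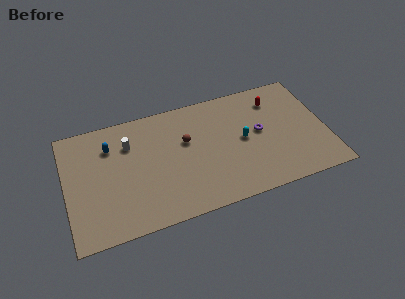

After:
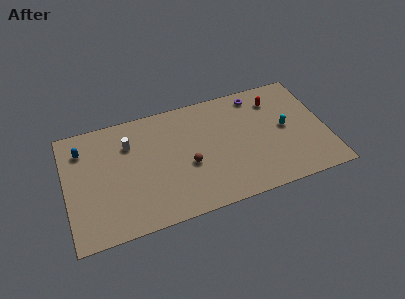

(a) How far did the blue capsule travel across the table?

1.9

The blue capsule was near (3.2, 7.2) before and (1.3, 7.5) after, so it travelled √(1.9² + 0.3²) ≈ 1.9 units.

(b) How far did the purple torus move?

3.2

The purple torus moved from about (13.5, 5.2) to (13.6, 8.4), a distance of √(0.1² + 3.2²) ≈ 3.2.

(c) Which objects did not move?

the red capsule and the white cylinder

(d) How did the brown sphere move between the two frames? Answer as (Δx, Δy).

(0.0, -2.0)

The brown sphere was at about (8.4, 6.0) and moved to about (8.4, 4.0).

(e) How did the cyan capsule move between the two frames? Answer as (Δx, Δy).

(3.0, 0.1)

From the two frames, the cyan capsule sits at roughly (12.3, 4.9) before and (15.3, 5.0) after.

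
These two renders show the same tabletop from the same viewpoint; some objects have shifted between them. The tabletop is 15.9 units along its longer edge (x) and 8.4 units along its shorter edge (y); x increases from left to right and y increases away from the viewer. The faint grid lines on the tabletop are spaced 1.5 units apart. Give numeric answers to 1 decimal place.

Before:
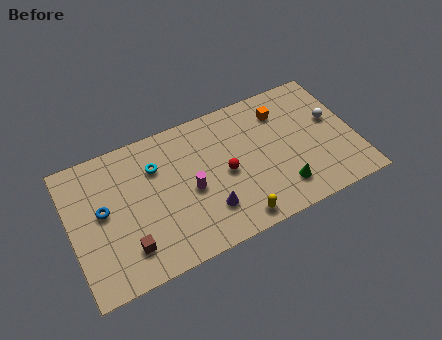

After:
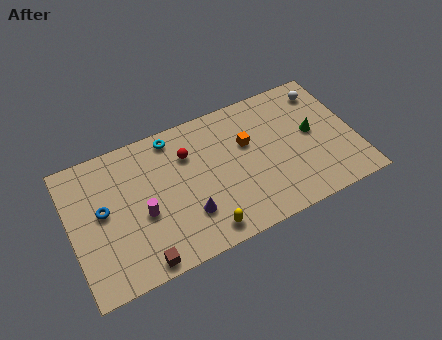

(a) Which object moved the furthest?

the green cone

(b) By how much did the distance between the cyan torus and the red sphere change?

-2.6

Before: roughly 4.2 units apart; after: 1.6. That's 2.6 units closer together.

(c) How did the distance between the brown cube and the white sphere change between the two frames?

+0.4

They were about 12.3 units apart before and 12.7 after — 0.4 units further apart.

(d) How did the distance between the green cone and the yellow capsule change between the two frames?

+4.6

They were about 2.8 units apart before and 7.4 after — 4.6 units further apart.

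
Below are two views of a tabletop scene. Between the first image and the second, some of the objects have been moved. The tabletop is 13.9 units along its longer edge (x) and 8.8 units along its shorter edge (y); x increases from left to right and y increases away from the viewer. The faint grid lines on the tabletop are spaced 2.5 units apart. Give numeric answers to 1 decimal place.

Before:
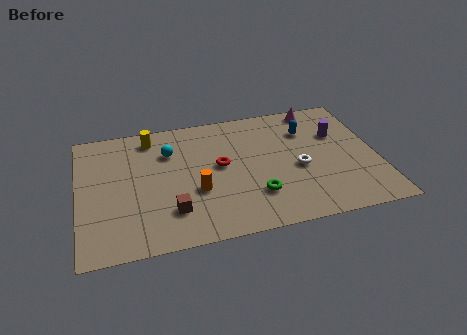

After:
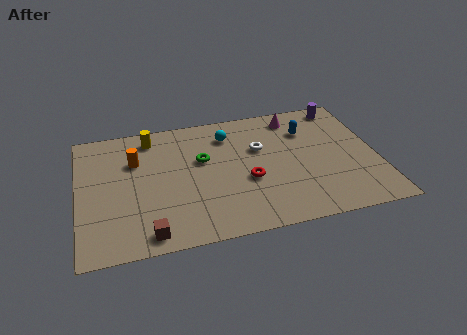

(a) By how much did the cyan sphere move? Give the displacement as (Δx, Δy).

(2.8, 0.6)

The cyan sphere was at about (4.3, 6.3) and moved to about (7.1, 6.9).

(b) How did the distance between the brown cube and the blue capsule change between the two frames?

+1.6

Before: roughly 7.8 units apart; after: 9.4. That's 1.6 units further apart.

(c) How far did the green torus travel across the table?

3.8

From (8.1, 2.4) to (5.8, 5.4), the green torus covered √(2.3² + 3.0²) ≈ 3.8 units.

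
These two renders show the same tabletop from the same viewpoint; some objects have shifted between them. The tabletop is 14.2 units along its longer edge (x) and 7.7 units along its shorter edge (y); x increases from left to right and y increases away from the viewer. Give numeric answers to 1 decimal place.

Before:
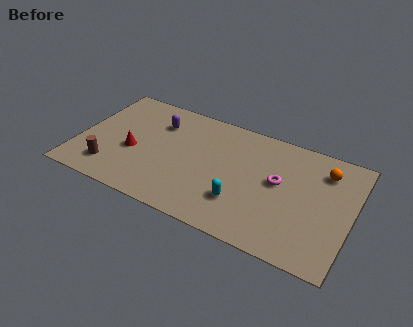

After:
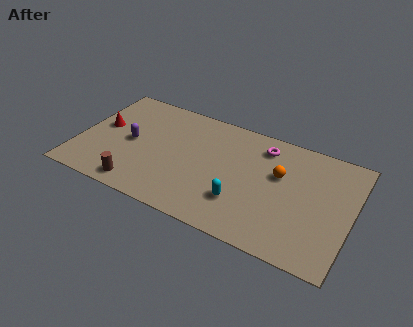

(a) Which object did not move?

the cyan capsule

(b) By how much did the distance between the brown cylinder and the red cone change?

+2.2

They were about 1.9 units apart before and 4.1 after — 2.2 units further apart.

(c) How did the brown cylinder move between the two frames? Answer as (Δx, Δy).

(1.6, -0.6)

From the two frames, the brown cylinder sits at roughly (1.9, 1.6) before and (3.5, 1.0) after.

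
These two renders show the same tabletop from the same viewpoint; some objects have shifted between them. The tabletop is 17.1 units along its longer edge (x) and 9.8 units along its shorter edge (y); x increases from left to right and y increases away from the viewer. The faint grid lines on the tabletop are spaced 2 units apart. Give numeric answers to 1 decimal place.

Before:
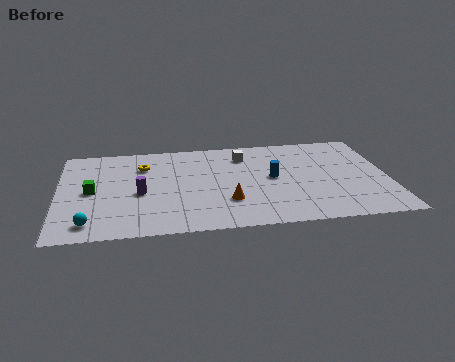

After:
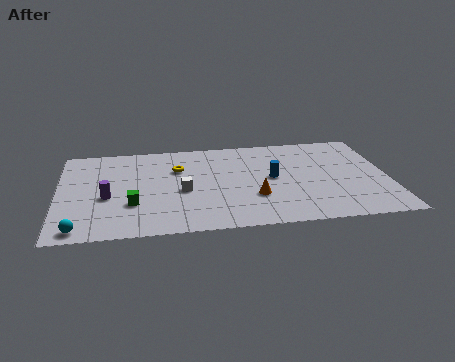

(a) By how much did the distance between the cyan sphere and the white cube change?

-4.0

They were about 10.2 units apart before and 6.2 after — 4.0 units closer together.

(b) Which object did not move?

the blue cylinder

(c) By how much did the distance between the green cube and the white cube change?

-5.7

Before: roughly 8.5 units apart; after: 2.8. That's 5.7 units closer together.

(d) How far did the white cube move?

4.7

The white cube was near (9.7, 7.7) before and (6.4, 4.3) after, so it travelled √(3.3² + 3.4²) ≈ 4.7 units.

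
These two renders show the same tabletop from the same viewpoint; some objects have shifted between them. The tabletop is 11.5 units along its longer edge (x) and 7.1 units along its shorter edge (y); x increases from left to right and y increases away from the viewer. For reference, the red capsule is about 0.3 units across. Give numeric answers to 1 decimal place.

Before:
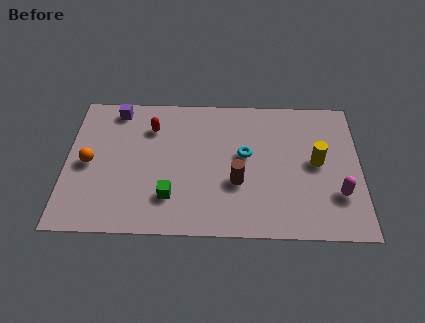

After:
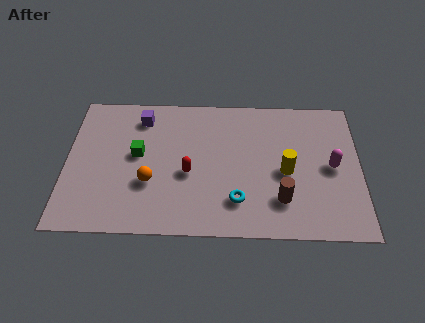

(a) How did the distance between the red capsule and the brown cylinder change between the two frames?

-0.5

The distance was about 4.3 in the first image and 3.8 in the second, so they moved 0.5 units closer together.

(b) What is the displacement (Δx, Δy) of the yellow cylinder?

(-1.2, -0.5)

The yellow cylinder was at about (9.8, 3.7) and moved to about (8.6, 3.2).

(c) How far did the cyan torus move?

2.3

The cyan torus was near (7.0, 4.0) before and (6.7, 1.7) after, so it travelled √(0.3² + 2.3²) ≈ 2.3 units.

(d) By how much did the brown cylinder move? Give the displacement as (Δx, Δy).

(1.7, -0.8)

The brown cylinder was at about (6.7, 2.6) and moved to about (8.4, 1.8).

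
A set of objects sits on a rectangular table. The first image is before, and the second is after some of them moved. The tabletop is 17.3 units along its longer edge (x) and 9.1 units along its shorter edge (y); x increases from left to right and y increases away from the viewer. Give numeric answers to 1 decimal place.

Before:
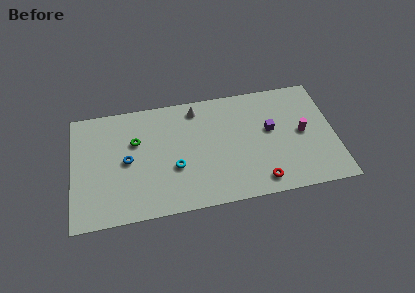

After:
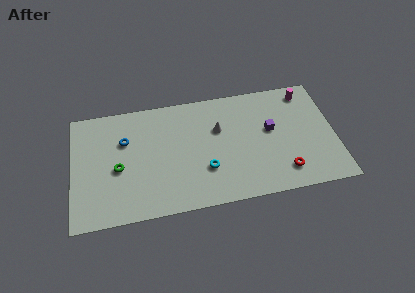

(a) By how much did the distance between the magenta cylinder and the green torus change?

+2.1

Before: roughly 11.1 units apart; after: 13.2. That's 2.1 units further apart.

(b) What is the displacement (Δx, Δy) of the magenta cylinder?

(0.4, 3.2)

The magenta cylinder was at about (15.2, 4.6) and moved to about (15.6, 7.8).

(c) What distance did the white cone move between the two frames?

2.4

The white cone moved from about (8.3, 7.8) to (9.7, 5.9), a distance of √(1.4² + 1.9²) ≈ 2.4.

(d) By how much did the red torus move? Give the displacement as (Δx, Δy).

(1.6, 0.5)

The red torus was at about (12.2, 1.3) and moved to about (13.8, 1.8).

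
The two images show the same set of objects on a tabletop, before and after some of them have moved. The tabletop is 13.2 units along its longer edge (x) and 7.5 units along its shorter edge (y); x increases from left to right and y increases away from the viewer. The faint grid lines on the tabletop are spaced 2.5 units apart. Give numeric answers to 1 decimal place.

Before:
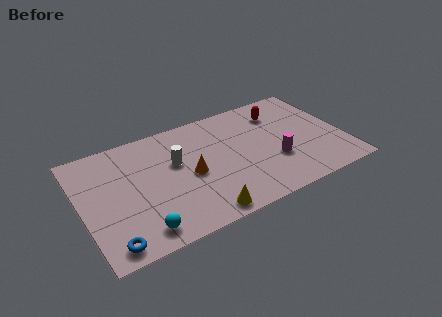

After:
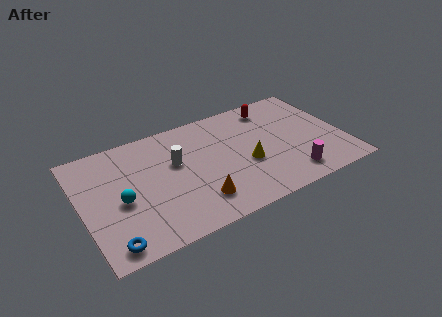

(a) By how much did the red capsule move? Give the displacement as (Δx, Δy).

(-0.3, 0.5)

The red capsule started near (10.3, 5.8) and ended near (10.0, 6.3).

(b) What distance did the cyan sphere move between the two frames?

2.3

The cyan sphere moved from about (2.6, 1.1) to (1.9, 3.3), a distance of √(0.7² + 2.2²) ≈ 2.3.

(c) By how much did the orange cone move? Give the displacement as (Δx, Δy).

(0.1, -1.8)

The orange cone was at about (5.4, 3.5) and moved to about (5.5, 1.7).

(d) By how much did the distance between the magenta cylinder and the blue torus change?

+0.4

Before: roughly 8.7 units apart; after: 9.1. That's 0.4 units further apart.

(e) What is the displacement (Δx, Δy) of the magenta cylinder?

(0.6, -1.3)

From the two frames, the magenta cylinder sits at roughly (9.6, 2.6) before and (10.2, 1.3) after.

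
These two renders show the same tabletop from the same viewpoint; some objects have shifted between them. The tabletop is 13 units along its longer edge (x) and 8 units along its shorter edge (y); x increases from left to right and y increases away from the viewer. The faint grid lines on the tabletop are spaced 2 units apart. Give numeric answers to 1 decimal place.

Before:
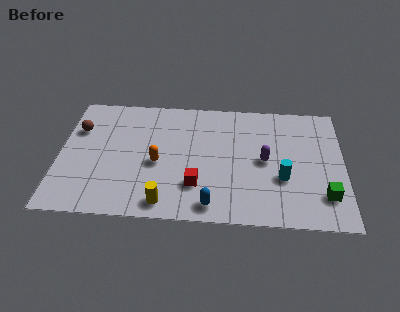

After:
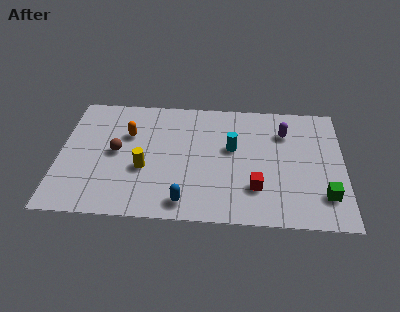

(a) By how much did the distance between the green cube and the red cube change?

-2.7

They were about 5.8 units apart before and 3.1 after — 2.7 units closer together.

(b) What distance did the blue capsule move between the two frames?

1.2

The blue capsule moved from about (7.0, 1.0) to (5.8, 1.1), a distance of √(1.2² + 0.1²) ≈ 1.2.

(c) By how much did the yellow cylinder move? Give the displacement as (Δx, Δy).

(-1.0, 2.1)

From the two frames, the yellow cylinder sits at roughly (4.9, 1.0) before and (3.9, 3.1) after.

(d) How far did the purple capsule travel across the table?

2.1

The purple capsule moved from about (9.4, 4.0) to (10.3, 5.9), a distance of √(0.9² + 1.9²) ≈ 2.1.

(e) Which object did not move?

the green cube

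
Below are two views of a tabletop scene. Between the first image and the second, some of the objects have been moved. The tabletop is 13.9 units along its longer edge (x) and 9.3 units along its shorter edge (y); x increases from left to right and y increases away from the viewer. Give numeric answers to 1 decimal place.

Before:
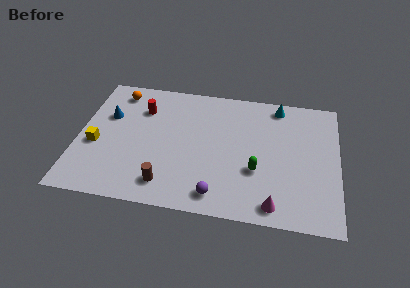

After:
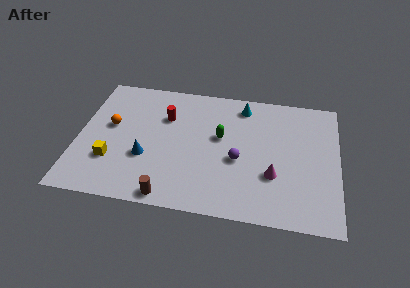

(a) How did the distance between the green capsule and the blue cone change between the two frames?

-4.1

Before: roughly 8.5 units apart; after: 4.4. That's 4.1 units closer together.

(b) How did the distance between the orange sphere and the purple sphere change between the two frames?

-1.7

The distance was about 8.7 in the first image and 7.0 in the second, so they moved 1.7 units closer together.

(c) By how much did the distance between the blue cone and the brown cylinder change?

-2.7

The distance was about 5.6 in the first image and 2.9 in the second, so they moved 2.7 units closer together.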